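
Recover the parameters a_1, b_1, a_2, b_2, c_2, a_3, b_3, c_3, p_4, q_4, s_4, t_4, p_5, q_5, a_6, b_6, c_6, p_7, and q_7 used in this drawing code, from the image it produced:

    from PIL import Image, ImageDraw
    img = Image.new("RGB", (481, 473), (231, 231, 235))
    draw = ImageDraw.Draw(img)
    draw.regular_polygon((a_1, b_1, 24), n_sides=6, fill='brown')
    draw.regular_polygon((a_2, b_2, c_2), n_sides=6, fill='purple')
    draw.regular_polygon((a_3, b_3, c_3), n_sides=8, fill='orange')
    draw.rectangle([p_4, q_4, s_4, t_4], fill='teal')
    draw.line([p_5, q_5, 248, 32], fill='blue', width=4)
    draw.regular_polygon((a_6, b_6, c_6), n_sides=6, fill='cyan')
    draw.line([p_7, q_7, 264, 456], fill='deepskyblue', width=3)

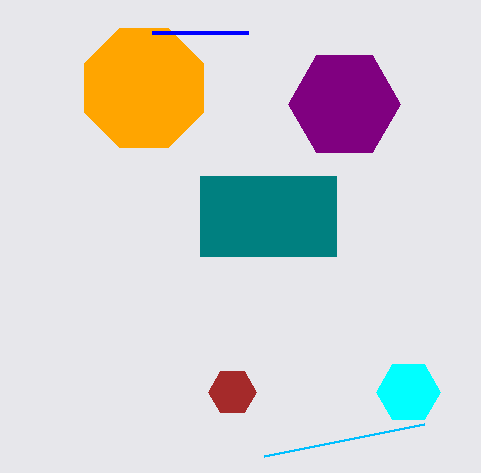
a_1 = 232; b_1 = 392; a_2 = 344; b_2 = 104; c_2 = 56; a_3 = 144; b_3 = 88; c_3 = 64; p_4 = 200; q_4 = 176; s_4 = 336; t_4 = 256; p_5 = 152; q_5 = 32; a_6 = 408; b_6 = 392; c_6 = 32; p_7 = 424; q_7 = 424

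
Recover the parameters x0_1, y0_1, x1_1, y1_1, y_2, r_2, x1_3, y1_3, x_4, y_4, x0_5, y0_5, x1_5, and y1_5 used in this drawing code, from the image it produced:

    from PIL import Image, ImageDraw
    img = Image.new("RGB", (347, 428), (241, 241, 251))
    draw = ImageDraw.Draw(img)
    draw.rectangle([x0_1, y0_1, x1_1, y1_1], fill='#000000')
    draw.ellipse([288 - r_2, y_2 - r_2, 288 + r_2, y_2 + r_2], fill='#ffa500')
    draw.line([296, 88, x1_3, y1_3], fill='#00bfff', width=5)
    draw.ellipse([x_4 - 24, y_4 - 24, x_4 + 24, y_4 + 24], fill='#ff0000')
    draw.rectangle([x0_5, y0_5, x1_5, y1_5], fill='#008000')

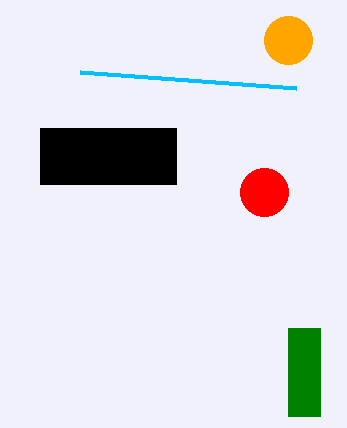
x0_1 = 40, y0_1 = 128, x1_1 = 176, y1_1 = 184, y_2 = 40, r_2 = 24, x1_3 = 80, y1_3 = 72, x_4 = 264, y_4 = 192, x0_5 = 288, y0_5 = 328, x1_5 = 320, y1_5 = 416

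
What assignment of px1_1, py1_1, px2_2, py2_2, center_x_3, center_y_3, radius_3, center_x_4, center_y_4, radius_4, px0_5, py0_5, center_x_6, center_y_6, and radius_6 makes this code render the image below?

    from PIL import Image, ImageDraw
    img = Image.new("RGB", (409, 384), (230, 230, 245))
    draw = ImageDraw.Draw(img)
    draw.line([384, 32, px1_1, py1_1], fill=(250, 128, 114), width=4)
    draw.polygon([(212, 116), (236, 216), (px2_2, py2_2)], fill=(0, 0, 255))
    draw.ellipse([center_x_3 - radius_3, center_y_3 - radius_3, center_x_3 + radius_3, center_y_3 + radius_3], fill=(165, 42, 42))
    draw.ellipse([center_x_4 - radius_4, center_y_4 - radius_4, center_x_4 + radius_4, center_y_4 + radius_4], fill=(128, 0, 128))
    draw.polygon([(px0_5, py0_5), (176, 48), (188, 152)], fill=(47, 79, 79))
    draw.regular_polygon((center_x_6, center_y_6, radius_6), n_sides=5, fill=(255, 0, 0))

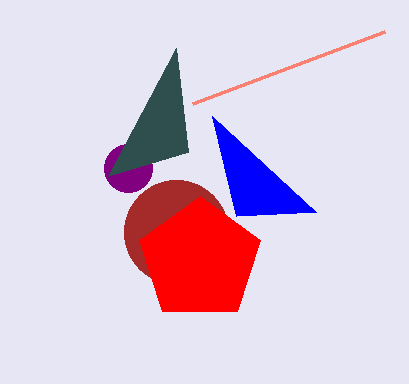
px1_1 = 192
py1_1 = 104
px2_2 = 316
py2_2 = 212
center_x_3 = 176
center_y_3 = 232
radius_3 = 52
center_x_4 = 128
center_y_4 = 168
radius_4 = 24
px0_5 = 108
py0_5 = 176
center_x_6 = 200
center_y_6 = 260
radius_6 = 64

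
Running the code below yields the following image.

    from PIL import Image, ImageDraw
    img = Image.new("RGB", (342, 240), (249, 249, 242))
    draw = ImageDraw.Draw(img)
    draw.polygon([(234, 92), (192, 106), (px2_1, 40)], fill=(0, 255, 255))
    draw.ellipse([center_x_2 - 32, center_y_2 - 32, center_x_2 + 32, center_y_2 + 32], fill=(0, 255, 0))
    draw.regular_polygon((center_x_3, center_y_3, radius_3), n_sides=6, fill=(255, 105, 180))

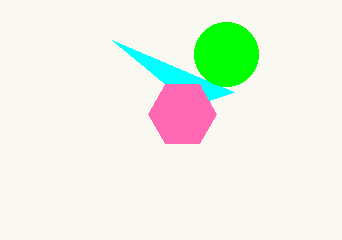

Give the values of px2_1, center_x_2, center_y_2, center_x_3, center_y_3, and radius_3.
px2_1 = 112; center_x_2 = 226; center_y_2 = 54; center_x_3 = 182; center_y_3 = 114; radius_3 = 34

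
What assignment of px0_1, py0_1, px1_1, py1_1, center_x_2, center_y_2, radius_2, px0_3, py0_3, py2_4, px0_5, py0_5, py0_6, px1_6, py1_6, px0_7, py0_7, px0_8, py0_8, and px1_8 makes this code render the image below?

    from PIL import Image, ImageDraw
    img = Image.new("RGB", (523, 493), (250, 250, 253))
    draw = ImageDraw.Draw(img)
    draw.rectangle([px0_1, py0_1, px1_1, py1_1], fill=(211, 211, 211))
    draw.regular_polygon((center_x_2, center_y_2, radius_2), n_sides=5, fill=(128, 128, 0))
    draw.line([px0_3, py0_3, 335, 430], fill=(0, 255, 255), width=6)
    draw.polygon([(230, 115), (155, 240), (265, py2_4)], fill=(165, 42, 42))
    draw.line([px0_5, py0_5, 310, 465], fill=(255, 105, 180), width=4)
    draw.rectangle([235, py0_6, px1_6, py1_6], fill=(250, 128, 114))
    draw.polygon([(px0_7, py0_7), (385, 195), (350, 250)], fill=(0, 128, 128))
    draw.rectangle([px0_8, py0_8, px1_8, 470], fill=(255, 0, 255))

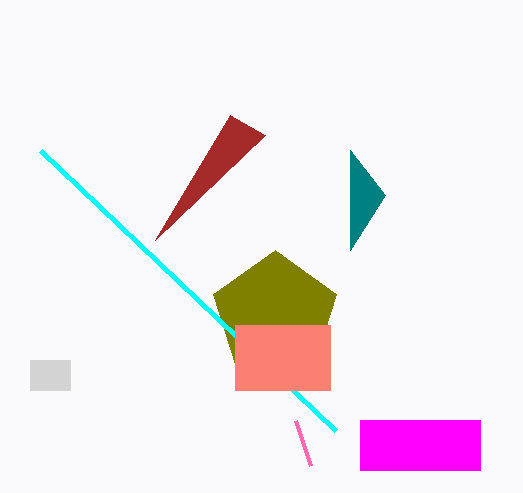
px0_1 = 30
py0_1 = 360
px1_1 = 70
py1_1 = 390
center_x_2 = 275
center_y_2 = 315
radius_2 = 65
px0_3 = 40
py0_3 = 150
py2_4 = 135
px0_5 = 295
py0_5 = 420
py0_6 = 325
px1_6 = 330
py1_6 = 390
px0_7 = 350
py0_7 = 150
px0_8 = 360
py0_8 = 420
px1_8 = 480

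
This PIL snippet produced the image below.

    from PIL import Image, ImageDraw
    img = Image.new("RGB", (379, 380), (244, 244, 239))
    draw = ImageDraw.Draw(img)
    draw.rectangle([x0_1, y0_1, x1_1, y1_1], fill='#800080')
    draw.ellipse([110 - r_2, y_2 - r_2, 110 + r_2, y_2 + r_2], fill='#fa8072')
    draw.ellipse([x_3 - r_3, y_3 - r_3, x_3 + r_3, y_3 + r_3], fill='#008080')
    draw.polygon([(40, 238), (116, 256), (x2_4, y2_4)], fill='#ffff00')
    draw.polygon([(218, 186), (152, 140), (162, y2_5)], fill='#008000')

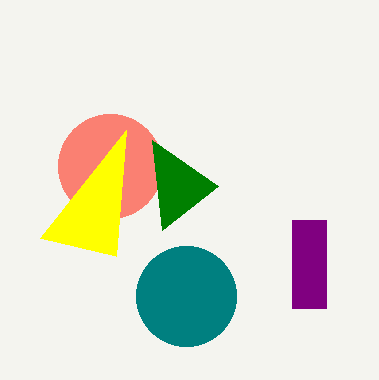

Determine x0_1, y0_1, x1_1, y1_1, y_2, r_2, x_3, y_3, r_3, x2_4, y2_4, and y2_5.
x0_1 = 292, y0_1 = 220, x1_1 = 326, y1_1 = 308, y_2 = 166, r_2 = 52, x_3 = 186, y_3 = 296, r_3 = 50, x2_4 = 126, y2_4 = 130, y2_5 = 230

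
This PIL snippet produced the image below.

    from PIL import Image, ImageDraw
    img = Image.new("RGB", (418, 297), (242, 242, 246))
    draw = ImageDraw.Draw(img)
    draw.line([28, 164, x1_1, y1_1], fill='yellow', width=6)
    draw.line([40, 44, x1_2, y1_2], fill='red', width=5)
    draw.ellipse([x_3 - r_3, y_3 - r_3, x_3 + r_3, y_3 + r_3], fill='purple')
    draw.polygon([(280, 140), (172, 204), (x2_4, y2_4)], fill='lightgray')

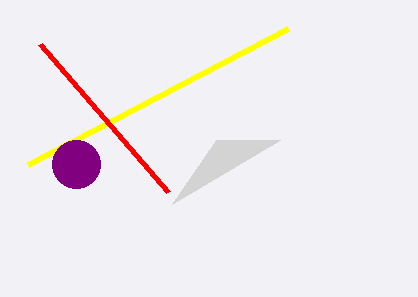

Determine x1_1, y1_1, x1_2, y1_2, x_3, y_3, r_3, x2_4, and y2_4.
x1_1 = 288
y1_1 = 28
x1_2 = 168
y1_2 = 192
x_3 = 76
y_3 = 164
r_3 = 24
x2_4 = 216
y2_4 = 140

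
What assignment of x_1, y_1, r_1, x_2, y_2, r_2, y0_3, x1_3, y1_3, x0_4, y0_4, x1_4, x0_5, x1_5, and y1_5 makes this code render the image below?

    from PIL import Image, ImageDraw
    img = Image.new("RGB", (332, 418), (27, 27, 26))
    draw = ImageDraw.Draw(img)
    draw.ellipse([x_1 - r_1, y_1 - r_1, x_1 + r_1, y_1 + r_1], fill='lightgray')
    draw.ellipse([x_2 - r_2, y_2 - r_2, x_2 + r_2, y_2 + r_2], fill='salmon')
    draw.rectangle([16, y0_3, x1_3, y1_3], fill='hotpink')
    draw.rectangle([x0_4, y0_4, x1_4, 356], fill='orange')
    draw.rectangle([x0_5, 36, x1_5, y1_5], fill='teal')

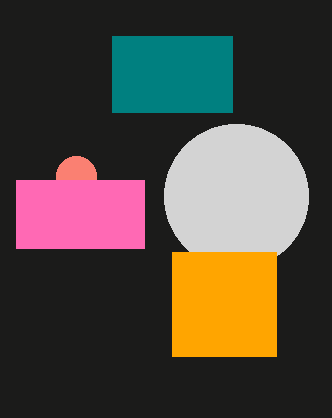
x_1 = 236; y_1 = 196; r_1 = 72; x_2 = 76; y_2 = 176; r_2 = 20; y0_3 = 180; x1_3 = 144; y1_3 = 248; x0_4 = 172; y0_4 = 252; x1_4 = 276; x0_5 = 112; x1_5 = 232; y1_5 = 112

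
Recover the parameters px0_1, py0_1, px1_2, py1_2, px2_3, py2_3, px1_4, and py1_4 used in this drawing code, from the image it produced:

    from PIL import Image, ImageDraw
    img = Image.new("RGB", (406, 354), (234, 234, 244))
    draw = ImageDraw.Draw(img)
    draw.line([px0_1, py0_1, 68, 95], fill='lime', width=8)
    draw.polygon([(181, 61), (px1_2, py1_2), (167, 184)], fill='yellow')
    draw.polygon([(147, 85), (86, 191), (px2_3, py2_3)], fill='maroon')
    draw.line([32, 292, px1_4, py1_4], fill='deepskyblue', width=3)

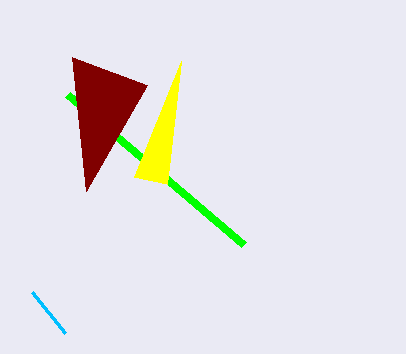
px0_1 = 244
py0_1 = 245
px1_2 = 134
py1_2 = 177
px2_3 = 72
py2_3 = 57
px1_4 = 65
py1_4 = 333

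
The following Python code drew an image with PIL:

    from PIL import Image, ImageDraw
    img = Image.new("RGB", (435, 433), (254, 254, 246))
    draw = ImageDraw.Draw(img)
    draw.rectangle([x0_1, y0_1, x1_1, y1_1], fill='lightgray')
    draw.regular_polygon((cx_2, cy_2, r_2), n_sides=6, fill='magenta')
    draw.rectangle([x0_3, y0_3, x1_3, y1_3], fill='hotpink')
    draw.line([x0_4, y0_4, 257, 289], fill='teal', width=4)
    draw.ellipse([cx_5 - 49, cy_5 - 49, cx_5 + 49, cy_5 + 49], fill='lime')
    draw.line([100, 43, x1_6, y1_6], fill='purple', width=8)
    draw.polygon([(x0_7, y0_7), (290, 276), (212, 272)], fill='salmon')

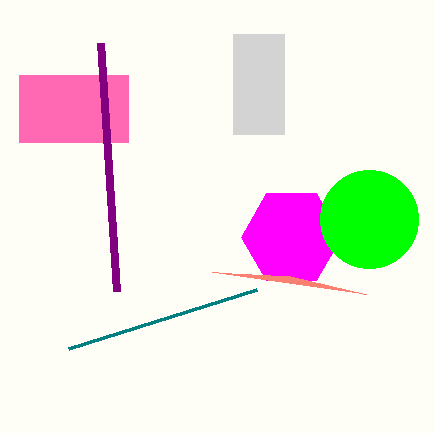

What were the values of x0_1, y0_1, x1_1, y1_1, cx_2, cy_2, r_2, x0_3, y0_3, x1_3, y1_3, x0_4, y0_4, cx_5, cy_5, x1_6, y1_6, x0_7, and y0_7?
x0_1 = 233
y0_1 = 34
x1_1 = 284
y1_1 = 134
cx_2 = 291
cy_2 = 237
r_2 = 50
x0_3 = 19
y0_3 = 75
x1_3 = 128
y1_3 = 142
x0_4 = 69
y0_4 = 348
cx_5 = 369
cy_5 = 219
x1_6 = 116
y1_6 = 291
x0_7 = 366
y0_7 = 294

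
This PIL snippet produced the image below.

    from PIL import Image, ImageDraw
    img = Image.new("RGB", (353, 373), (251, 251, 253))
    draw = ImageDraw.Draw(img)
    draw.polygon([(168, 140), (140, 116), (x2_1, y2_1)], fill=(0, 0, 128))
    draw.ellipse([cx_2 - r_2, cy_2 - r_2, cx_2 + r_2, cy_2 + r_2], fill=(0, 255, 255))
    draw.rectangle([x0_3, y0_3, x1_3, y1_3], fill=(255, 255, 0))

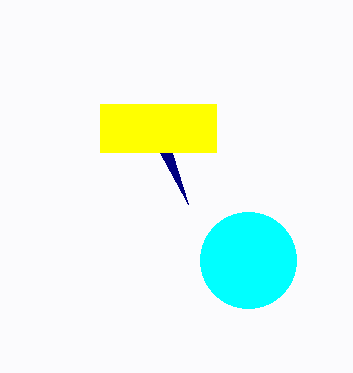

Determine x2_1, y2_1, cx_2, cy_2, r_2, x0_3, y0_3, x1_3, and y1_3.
x2_1 = 188, y2_1 = 204, cx_2 = 248, cy_2 = 260, r_2 = 48, x0_3 = 100, y0_3 = 104, x1_3 = 216, y1_3 = 152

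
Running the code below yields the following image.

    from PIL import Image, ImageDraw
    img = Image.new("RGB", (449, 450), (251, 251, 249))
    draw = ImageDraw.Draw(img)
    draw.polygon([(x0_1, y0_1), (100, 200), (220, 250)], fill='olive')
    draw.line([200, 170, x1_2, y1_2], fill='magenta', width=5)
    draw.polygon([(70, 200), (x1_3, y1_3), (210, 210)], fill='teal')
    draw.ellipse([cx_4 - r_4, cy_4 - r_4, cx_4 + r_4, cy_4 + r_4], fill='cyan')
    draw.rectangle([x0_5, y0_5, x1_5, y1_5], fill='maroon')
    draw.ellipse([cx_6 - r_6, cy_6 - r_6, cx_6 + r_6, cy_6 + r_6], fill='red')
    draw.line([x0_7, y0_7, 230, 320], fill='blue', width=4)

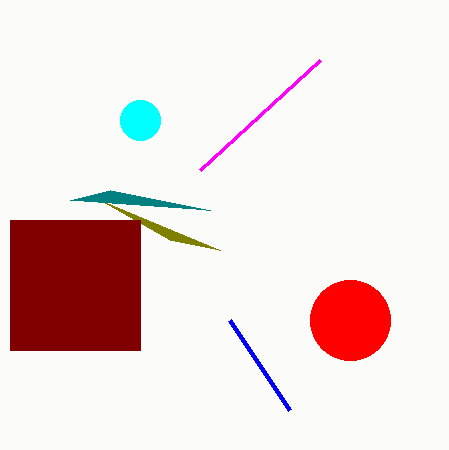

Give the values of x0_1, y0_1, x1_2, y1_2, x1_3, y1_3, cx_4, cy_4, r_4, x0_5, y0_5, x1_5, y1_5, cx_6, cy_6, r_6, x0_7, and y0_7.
x0_1 = 170
y0_1 = 240
x1_2 = 320
y1_2 = 60
x1_3 = 110
y1_3 = 190
cx_4 = 140
cy_4 = 120
r_4 = 20
x0_5 = 10
y0_5 = 220
x1_5 = 140
y1_5 = 350
cx_6 = 350
cy_6 = 320
r_6 = 40
x0_7 = 290
y0_7 = 410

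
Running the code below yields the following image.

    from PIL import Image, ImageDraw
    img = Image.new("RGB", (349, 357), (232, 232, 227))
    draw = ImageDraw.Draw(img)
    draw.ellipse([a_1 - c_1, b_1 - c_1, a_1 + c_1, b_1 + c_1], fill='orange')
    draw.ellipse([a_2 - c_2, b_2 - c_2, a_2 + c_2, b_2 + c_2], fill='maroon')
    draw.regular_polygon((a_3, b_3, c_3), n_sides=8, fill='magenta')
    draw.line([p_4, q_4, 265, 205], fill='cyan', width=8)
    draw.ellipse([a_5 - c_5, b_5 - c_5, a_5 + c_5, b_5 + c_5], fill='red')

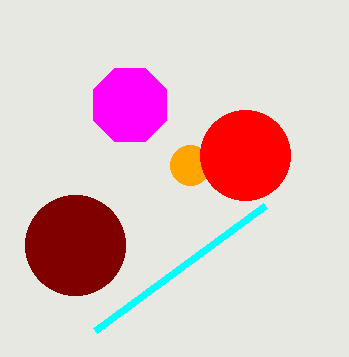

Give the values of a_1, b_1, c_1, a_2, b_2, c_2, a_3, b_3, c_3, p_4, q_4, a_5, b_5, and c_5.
a_1 = 190, b_1 = 165, c_1 = 20, a_2 = 75, b_2 = 245, c_2 = 50, a_3 = 130, b_3 = 105, c_3 = 40, p_4 = 95, q_4 = 330, a_5 = 245, b_5 = 155, c_5 = 45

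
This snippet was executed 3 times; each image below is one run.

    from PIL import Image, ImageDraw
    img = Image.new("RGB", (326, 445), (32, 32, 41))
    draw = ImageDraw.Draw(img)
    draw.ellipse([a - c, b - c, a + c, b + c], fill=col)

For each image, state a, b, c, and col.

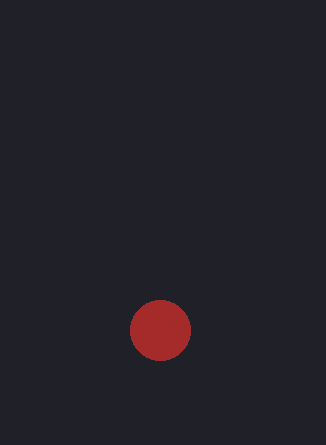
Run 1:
a = 160
b = 330
c = 30
col = 'brown'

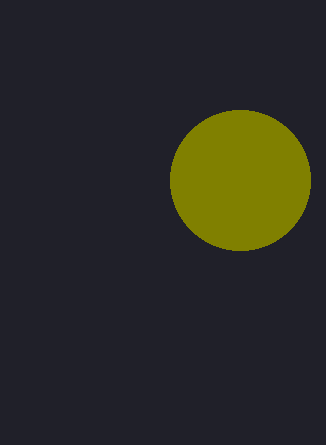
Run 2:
a = 240, b = 180, c = 70, col = 'olive'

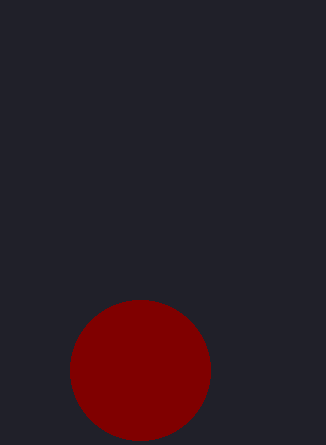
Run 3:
a = 140, b = 370, c = 70, col = 'maroon'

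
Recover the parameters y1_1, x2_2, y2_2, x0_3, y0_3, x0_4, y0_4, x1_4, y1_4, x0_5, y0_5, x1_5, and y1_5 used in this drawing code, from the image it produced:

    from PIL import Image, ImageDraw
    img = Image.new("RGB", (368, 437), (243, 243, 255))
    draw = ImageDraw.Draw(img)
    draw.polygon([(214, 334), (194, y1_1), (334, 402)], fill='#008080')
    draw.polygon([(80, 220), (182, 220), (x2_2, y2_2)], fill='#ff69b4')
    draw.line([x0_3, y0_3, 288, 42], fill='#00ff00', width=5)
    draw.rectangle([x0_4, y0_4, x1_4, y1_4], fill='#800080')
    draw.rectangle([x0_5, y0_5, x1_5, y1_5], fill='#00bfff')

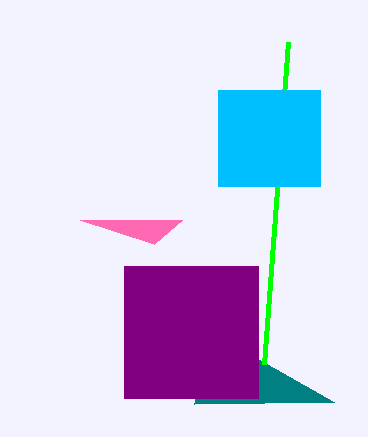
y1_1 = 404
x2_2 = 154
y2_2 = 244
x0_3 = 264
y0_3 = 364
x0_4 = 124
y0_4 = 266
x1_4 = 258
y1_4 = 398
x0_5 = 218
y0_5 = 90
x1_5 = 320
y1_5 = 186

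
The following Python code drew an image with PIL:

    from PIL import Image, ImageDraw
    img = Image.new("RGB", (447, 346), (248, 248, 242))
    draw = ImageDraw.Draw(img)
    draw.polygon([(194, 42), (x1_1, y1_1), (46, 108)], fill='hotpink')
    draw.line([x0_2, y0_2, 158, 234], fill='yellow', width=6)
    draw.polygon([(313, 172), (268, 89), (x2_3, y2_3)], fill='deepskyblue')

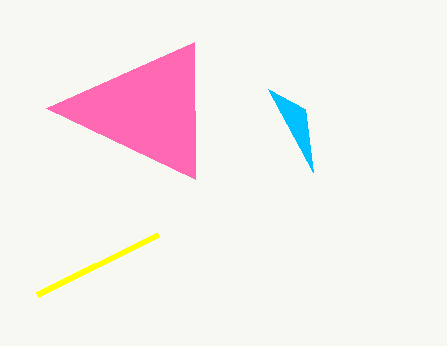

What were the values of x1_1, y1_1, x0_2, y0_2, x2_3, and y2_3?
x1_1 = 195; y1_1 = 179; x0_2 = 37; y0_2 = 294; x2_3 = 305; y2_3 = 109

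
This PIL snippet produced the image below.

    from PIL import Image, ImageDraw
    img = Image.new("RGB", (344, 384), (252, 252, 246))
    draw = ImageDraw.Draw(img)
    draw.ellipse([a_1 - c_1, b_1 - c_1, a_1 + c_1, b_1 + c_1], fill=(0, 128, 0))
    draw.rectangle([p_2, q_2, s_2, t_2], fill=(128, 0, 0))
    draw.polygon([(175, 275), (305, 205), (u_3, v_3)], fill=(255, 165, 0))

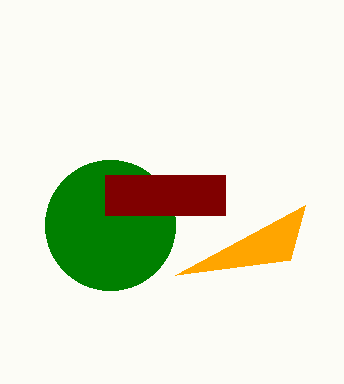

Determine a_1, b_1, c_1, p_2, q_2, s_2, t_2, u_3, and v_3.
a_1 = 110; b_1 = 225; c_1 = 65; p_2 = 105; q_2 = 175; s_2 = 225; t_2 = 215; u_3 = 290; v_3 = 260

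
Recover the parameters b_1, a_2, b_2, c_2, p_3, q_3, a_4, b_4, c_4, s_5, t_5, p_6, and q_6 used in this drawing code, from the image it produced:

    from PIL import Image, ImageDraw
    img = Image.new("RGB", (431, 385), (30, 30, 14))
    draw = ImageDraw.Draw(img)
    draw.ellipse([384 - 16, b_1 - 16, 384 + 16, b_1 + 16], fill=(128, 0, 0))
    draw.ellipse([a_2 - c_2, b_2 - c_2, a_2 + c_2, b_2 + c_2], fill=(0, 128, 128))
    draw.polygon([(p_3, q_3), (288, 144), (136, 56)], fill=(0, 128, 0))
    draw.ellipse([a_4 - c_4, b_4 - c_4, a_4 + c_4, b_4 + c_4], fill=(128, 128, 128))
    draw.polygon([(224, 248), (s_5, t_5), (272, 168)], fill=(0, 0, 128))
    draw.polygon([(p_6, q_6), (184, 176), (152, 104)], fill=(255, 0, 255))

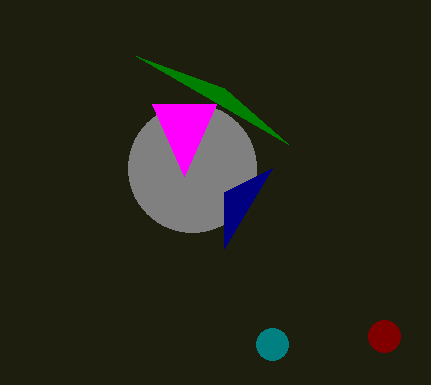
b_1 = 336; a_2 = 272; b_2 = 344; c_2 = 16; p_3 = 224; q_3 = 88; a_4 = 192; b_4 = 168; c_4 = 64; s_5 = 224; t_5 = 192; p_6 = 216; q_6 = 104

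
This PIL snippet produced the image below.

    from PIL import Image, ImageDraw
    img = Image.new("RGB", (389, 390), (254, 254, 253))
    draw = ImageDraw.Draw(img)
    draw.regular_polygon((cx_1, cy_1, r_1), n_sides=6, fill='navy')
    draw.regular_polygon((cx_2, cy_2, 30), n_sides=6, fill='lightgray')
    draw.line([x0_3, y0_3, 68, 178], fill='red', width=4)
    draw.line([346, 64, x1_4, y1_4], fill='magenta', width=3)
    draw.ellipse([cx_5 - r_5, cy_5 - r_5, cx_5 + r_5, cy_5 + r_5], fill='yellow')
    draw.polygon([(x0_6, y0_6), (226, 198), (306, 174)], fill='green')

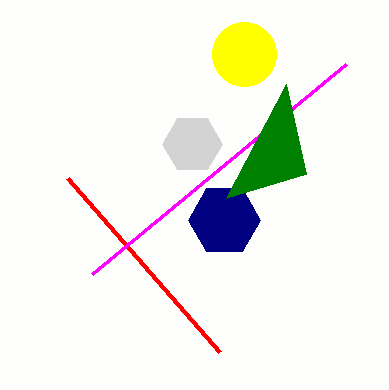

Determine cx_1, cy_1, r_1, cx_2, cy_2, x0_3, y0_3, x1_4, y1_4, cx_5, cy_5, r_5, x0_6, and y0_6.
cx_1 = 224
cy_1 = 220
r_1 = 36
cx_2 = 192
cy_2 = 144
x0_3 = 220
y0_3 = 352
x1_4 = 92
y1_4 = 274
cx_5 = 244
cy_5 = 54
r_5 = 32
x0_6 = 286
y0_6 = 84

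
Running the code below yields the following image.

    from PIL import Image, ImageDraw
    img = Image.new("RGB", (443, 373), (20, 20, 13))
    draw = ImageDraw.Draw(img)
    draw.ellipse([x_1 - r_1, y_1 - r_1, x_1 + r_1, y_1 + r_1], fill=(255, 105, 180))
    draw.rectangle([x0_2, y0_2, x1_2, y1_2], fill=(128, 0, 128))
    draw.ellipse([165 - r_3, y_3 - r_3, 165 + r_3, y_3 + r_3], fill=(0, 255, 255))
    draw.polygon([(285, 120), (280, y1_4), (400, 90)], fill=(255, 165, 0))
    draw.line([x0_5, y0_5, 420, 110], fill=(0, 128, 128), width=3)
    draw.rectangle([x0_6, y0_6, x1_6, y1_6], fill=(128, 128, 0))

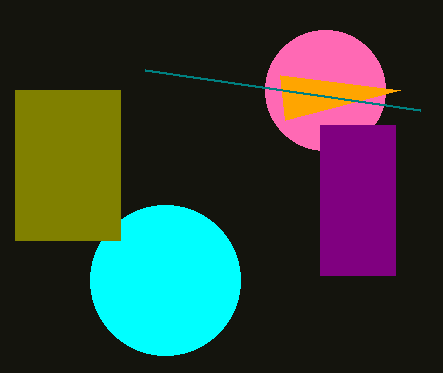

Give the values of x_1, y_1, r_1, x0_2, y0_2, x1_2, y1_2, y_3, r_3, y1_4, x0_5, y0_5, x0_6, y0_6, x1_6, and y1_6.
x_1 = 325, y_1 = 90, r_1 = 60, x0_2 = 320, y0_2 = 125, x1_2 = 395, y1_2 = 275, y_3 = 280, r_3 = 75, y1_4 = 75, x0_5 = 145, y0_5 = 70, x0_6 = 15, y0_6 = 90, x1_6 = 120, y1_6 = 240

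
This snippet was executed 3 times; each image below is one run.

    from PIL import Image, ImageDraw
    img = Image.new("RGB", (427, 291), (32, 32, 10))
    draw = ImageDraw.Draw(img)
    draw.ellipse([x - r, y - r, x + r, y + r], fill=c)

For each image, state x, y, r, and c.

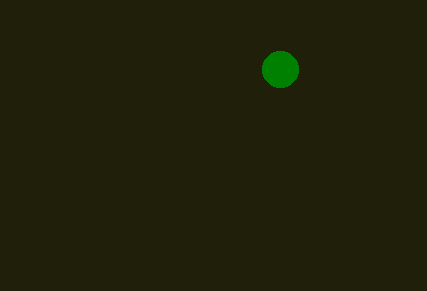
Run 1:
x = 280, y = 69, r = 18, c = 'green'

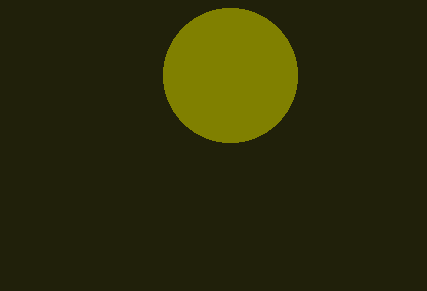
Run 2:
x = 230; y = 75; r = 67; c = 'olive'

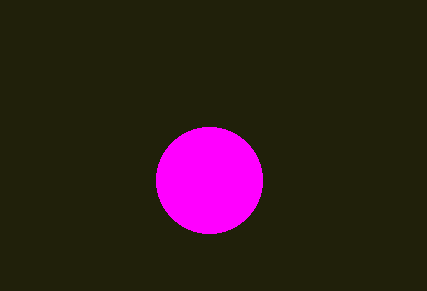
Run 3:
x = 209, y = 180, r = 53, c = 'magenta'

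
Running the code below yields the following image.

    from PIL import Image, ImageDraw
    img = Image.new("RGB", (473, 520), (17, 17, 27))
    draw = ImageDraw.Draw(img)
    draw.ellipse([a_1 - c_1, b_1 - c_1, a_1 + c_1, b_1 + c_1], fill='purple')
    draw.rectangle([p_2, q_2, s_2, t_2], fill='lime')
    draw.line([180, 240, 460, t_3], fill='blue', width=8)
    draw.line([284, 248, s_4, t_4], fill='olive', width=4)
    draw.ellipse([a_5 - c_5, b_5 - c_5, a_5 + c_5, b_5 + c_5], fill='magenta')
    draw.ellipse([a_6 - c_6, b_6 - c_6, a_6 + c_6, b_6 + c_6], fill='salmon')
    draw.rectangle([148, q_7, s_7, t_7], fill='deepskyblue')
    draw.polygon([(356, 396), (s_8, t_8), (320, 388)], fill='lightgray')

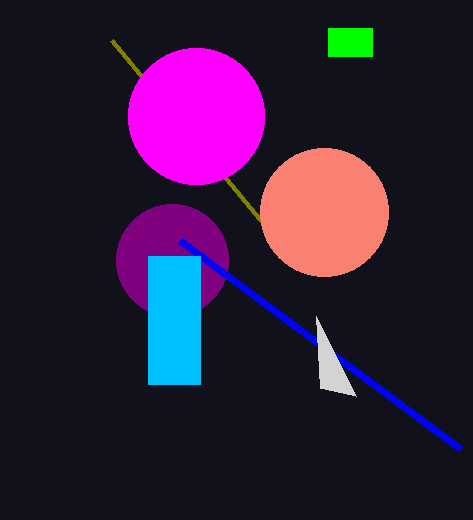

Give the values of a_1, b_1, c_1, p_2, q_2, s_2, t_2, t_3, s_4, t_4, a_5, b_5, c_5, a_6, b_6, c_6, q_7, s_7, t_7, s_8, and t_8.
a_1 = 172; b_1 = 260; c_1 = 56; p_2 = 328; q_2 = 28; s_2 = 372; t_2 = 56; t_3 = 448; s_4 = 112; t_4 = 40; a_5 = 196; b_5 = 116; c_5 = 68; a_6 = 324; b_6 = 212; c_6 = 64; q_7 = 256; s_7 = 200; t_7 = 384; s_8 = 316; t_8 = 316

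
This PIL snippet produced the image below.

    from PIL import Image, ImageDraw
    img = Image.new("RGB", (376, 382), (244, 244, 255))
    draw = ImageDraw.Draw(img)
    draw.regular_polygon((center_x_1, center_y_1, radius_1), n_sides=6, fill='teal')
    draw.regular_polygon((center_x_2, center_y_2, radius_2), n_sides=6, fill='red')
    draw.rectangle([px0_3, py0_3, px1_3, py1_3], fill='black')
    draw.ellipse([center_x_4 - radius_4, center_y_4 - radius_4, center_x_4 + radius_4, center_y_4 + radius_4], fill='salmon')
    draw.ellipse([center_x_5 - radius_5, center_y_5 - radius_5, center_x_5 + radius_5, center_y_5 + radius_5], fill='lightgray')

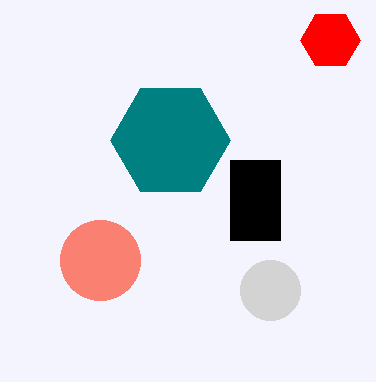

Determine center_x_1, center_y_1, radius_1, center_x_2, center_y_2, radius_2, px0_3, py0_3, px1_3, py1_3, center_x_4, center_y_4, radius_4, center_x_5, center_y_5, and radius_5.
center_x_1 = 170, center_y_1 = 140, radius_1 = 60, center_x_2 = 330, center_y_2 = 40, radius_2 = 30, px0_3 = 230, py0_3 = 160, px1_3 = 280, py1_3 = 240, center_x_4 = 100, center_y_4 = 260, radius_4 = 40, center_x_5 = 270, center_y_5 = 290, radius_5 = 30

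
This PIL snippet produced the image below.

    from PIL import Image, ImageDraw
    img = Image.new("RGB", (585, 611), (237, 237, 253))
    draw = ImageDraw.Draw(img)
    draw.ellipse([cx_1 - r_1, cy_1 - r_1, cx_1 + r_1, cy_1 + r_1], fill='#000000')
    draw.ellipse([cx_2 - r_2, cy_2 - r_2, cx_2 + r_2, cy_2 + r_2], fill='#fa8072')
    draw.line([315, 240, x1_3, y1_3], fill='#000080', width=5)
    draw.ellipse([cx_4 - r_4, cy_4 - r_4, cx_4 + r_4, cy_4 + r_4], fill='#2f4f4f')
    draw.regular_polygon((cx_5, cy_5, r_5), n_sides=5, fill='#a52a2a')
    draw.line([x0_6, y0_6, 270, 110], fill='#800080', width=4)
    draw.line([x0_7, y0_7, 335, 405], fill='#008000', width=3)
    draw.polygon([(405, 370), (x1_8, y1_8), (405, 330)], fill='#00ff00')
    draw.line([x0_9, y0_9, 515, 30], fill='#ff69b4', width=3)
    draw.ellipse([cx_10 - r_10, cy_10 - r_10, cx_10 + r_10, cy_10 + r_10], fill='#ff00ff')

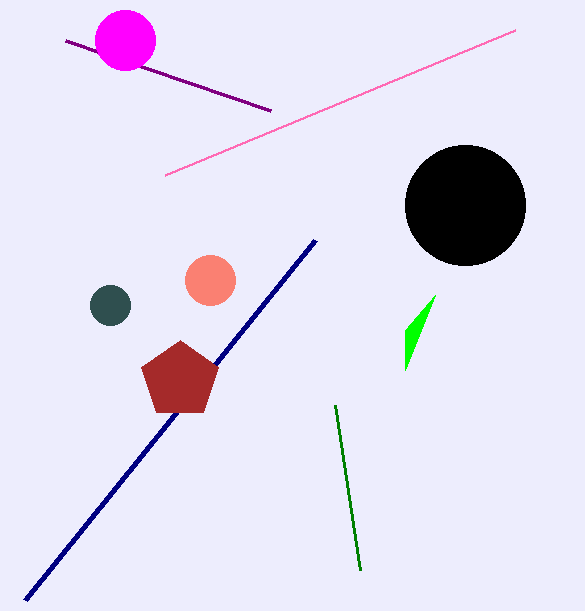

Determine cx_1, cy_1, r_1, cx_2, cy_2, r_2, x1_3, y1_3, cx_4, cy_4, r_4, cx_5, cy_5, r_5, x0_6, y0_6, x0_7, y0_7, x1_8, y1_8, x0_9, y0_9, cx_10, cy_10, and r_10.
cx_1 = 465, cy_1 = 205, r_1 = 60, cx_2 = 210, cy_2 = 280, r_2 = 25, x1_3 = 25, y1_3 = 600, cx_4 = 110, cy_4 = 305, r_4 = 20, cx_5 = 180, cy_5 = 380, r_5 = 40, x0_6 = 65, y0_6 = 40, x0_7 = 360, y0_7 = 570, x1_8 = 435, y1_8 = 295, x0_9 = 165, y0_9 = 175, cx_10 = 125, cy_10 = 40, r_10 = 30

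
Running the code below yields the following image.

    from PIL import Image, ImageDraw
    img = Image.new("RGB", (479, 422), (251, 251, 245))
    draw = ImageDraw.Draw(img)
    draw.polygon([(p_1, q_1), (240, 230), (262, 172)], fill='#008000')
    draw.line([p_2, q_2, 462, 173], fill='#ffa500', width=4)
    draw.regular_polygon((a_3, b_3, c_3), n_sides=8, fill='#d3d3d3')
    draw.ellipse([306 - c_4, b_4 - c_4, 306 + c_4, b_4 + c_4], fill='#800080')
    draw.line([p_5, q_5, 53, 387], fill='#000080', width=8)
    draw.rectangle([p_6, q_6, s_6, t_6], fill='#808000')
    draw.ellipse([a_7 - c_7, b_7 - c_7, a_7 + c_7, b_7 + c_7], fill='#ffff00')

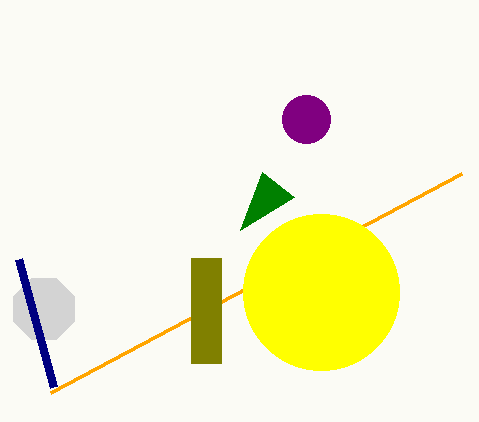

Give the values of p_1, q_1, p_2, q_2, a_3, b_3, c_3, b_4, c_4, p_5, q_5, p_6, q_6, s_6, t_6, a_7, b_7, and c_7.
p_1 = 294, q_1 = 197, p_2 = 51, q_2 = 392, a_3 = 44, b_3 = 309, c_3 = 33, b_4 = 119, c_4 = 24, p_5 = 18, q_5 = 259, p_6 = 191, q_6 = 258, s_6 = 221, t_6 = 363, a_7 = 321, b_7 = 292, c_7 = 78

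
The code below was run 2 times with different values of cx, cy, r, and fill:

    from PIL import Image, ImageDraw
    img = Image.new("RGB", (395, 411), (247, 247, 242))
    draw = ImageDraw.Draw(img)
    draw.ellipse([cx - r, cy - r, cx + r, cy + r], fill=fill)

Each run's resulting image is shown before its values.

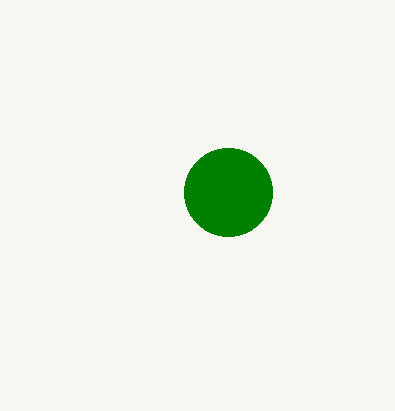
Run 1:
cx = 228, cy = 192, r = 44, fill = 'green'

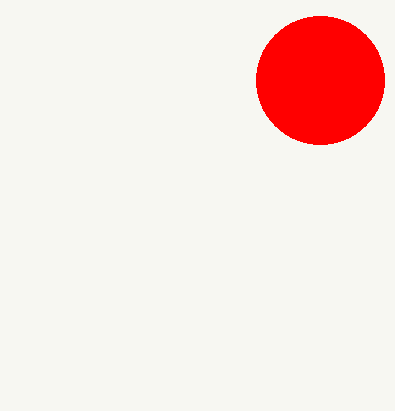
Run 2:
cx = 320; cy = 80; r = 64; fill = 'red'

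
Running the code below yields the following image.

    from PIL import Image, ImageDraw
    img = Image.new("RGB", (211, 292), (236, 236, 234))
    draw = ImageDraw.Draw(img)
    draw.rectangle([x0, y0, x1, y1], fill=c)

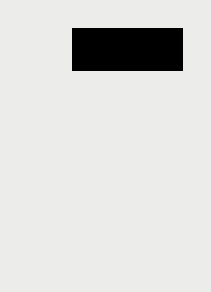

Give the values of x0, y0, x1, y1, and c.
x0 = 72
y0 = 28
x1 = 182
y1 = 70
c = 'black'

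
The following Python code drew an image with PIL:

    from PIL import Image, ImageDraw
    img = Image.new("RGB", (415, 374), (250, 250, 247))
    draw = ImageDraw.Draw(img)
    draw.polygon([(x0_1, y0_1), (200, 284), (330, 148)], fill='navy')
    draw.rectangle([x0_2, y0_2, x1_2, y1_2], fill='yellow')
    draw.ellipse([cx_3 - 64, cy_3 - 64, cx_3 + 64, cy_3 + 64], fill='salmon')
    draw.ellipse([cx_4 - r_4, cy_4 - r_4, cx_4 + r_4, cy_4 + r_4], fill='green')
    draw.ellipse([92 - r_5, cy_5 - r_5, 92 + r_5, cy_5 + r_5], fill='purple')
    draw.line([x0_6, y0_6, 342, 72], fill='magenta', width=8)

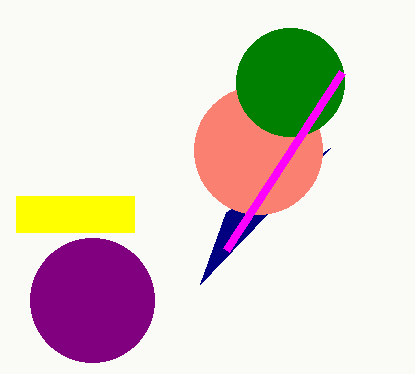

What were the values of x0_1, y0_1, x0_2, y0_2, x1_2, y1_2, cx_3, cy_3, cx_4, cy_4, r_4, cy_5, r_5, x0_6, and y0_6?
x0_1 = 226, y0_1 = 212, x0_2 = 16, y0_2 = 196, x1_2 = 134, y1_2 = 232, cx_3 = 258, cy_3 = 150, cx_4 = 290, cy_4 = 82, r_4 = 54, cy_5 = 300, r_5 = 62, x0_6 = 226, y0_6 = 250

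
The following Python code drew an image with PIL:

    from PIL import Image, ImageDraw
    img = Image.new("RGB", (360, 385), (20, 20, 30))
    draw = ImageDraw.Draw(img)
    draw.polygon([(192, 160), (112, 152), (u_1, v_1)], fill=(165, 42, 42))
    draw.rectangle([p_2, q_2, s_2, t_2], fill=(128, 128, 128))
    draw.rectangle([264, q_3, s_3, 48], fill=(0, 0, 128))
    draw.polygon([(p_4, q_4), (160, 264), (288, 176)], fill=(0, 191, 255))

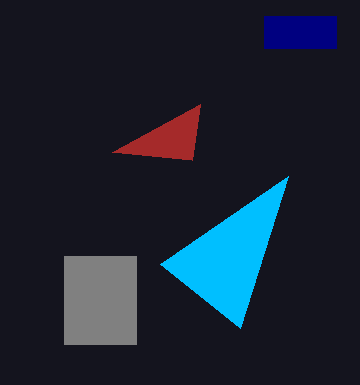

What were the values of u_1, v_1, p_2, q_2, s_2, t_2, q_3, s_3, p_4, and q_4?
u_1 = 200
v_1 = 104
p_2 = 64
q_2 = 256
s_2 = 136
t_2 = 344
q_3 = 16
s_3 = 336
p_4 = 240
q_4 = 328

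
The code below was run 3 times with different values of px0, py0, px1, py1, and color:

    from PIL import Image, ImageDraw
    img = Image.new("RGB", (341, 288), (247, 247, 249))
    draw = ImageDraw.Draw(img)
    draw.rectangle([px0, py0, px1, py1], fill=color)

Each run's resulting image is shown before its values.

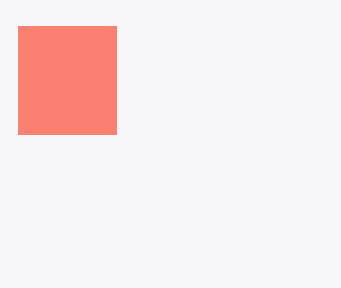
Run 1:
px0 = 18; py0 = 26; px1 = 116; py1 = 134; color = 'salmon'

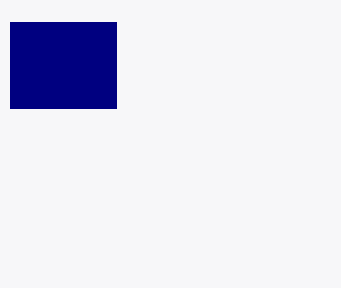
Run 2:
px0 = 10
py0 = 22
px1 = 116
py1 = 108
color = 'navy'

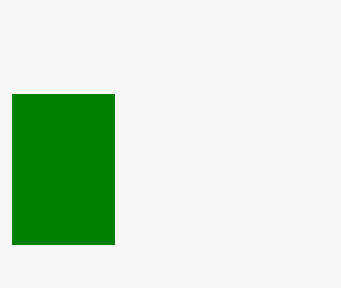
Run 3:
px0 = 12; py0 = 94; px1 = 114; py1 = 244; color = 'green'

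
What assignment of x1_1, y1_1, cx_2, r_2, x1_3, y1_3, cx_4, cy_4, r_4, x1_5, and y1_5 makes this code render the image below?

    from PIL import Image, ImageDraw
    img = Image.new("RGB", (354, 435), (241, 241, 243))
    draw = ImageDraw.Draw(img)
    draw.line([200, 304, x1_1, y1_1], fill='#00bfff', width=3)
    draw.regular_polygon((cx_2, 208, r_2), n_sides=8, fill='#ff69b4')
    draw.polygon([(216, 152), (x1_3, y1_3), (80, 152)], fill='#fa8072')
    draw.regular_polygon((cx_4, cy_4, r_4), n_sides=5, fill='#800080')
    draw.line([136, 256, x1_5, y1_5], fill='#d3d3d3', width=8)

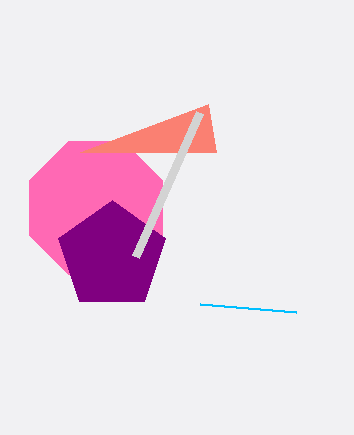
x1_1 = 296
y1_1 = 312
cx_2 = 96
r_2 = 72
x1_3 = 208
y1_3 = 104
cx_4 = 112
cy_4 = 256
r_4 = 56
x1_5 = 200
y1_5 = 112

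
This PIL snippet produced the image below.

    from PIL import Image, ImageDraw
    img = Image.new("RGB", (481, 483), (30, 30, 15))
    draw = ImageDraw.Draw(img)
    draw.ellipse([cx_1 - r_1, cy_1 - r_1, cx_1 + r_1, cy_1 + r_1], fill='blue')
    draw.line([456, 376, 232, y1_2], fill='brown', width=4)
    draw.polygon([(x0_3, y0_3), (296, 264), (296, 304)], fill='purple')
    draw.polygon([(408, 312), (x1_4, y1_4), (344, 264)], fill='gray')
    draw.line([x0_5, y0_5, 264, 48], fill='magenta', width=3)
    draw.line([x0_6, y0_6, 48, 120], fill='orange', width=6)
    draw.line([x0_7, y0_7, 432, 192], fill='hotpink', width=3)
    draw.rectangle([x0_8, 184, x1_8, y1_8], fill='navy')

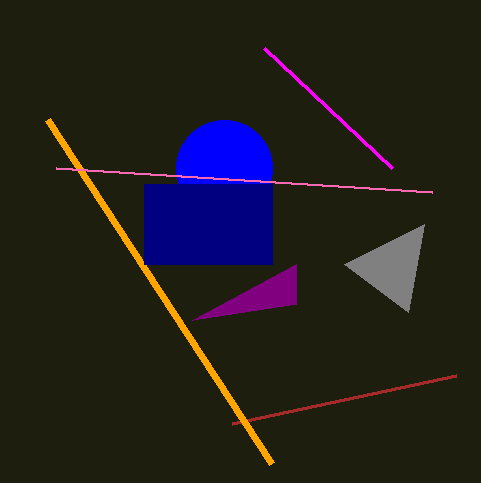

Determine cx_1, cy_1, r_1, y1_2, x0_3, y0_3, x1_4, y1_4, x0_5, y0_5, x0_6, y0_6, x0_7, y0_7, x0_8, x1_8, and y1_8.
cx_1 = 224; cy_1 = 168; r_1 = 48; y1_2 = 424; x0_3 = 192; y0_3 = 320; x1_4 = 424; y1_4 = 224; x0_5 = 392; y0_5 = 168; x0_6 = 272; y0_6 = 464; x0_7 = 56; y0_7 = 168; x0_8 = 144; x1_8 = 272; y1_8 = 264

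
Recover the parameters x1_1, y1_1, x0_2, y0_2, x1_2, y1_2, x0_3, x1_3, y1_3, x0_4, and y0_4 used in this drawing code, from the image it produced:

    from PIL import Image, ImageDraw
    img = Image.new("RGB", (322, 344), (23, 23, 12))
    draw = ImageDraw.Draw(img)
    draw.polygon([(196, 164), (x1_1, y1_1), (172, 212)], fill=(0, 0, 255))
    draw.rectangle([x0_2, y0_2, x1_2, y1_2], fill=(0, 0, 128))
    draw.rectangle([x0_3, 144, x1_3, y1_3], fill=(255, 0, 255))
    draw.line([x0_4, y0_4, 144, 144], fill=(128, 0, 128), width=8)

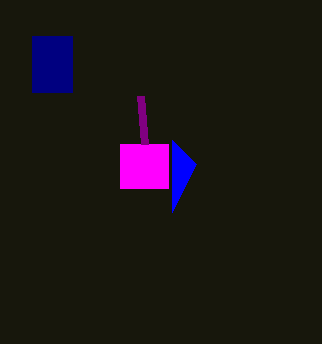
x1_1 = 172; y1_1 = 140; x0_2 = 32; y0_2 = 36; x1_2 = 72; y1_2 = 92; x0_3 = 120; x1_3 = 168; y1_3 = 188; x0_4 = 140; y0_4 = 96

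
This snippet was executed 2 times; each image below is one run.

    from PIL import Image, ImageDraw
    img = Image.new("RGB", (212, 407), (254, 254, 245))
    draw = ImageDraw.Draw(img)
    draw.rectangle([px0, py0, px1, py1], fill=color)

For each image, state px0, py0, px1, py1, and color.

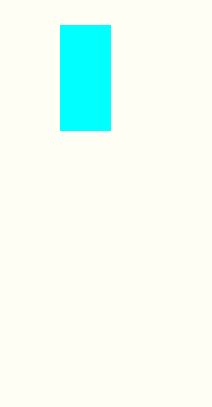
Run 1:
px0 = 60
py0 = 25
px1 = 110
py1 = 130
color = 'cyan'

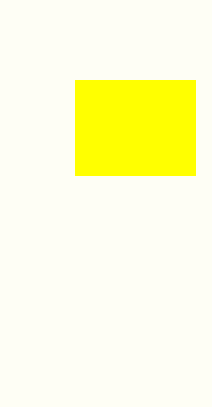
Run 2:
px0 = 75, py0 = 80, px1 = 195, py1 = 175, color = 'yellow'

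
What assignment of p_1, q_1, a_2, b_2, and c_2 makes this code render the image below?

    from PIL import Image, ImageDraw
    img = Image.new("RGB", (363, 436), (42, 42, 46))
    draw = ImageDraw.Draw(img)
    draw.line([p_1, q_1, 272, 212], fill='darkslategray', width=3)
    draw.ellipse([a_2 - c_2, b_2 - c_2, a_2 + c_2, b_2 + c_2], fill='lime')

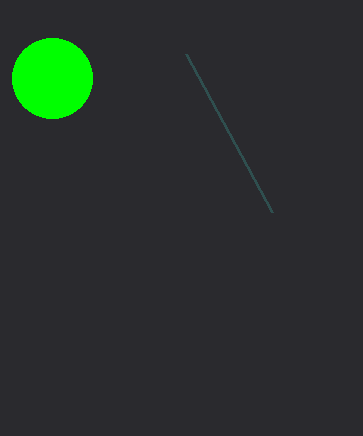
p_1 = 186; q_1 = 54; a_2 = 52; b_2 = 78; c_2 = 40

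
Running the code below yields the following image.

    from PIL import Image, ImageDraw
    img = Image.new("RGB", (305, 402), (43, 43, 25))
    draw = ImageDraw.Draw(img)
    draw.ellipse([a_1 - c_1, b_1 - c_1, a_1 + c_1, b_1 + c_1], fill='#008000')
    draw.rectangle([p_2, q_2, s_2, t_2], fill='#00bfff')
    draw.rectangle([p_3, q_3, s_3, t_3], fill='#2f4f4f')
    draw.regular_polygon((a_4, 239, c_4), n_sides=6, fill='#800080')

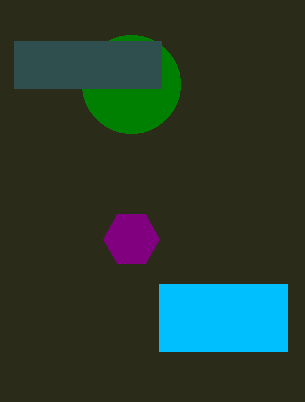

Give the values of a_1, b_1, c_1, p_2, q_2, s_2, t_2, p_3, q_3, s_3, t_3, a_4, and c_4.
a_1 = 131
b_1 = 84
c_1 = 49
p_2 = 159
q_2 = 284
s_2 = 287
t_2 = 351
p_3 = 14
q_3 = 41
s_3 = 161
t_3 = 88
a_4 = 131
c_4 = 28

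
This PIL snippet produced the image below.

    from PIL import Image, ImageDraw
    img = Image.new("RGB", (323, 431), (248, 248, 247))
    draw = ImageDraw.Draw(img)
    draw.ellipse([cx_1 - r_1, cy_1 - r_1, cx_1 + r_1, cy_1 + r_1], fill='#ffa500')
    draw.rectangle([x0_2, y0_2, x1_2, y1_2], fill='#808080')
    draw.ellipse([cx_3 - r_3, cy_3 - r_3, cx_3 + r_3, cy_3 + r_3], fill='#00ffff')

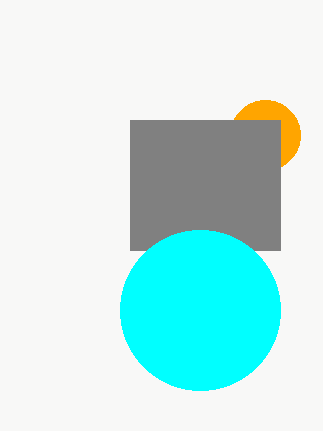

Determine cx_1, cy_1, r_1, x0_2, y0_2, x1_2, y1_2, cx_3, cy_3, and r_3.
cx_1 = 265
cy_1 = 135
r_1 = 35
x0_2 = 130
y0_2 = 120
x1_2 = 280
y1_2 = 250
cx_3 = 200
cy_3 = 310
r_3 = 80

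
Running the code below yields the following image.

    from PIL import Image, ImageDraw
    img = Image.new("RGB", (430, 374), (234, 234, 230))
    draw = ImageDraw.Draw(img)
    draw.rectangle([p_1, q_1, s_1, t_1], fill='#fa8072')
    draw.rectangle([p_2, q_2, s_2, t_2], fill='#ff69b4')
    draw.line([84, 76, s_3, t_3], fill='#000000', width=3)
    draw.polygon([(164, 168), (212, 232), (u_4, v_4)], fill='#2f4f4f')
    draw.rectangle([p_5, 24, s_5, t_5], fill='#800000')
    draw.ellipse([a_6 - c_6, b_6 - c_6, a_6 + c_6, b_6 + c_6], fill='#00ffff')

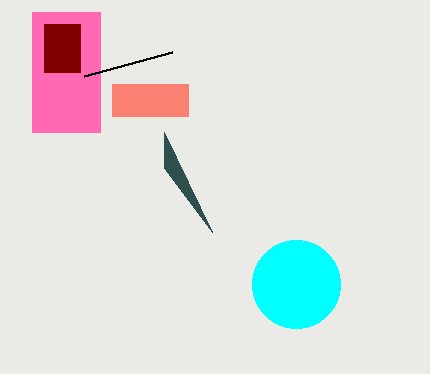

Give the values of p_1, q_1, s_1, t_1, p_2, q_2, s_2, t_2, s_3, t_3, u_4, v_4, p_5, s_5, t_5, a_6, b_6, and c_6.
p_1 = 112
q_1 = 84
s_1 = 188
t_1 = 116
p_2 = 32
q_2 = 12
s_2 = 100
t_2 = 132
s_3 = 172
t_3 = 52
u_4 = 164
v_4 = 132
p_5 = 44
s_5 = 80
t_5 = 72
a_6 = 296
b_6 = 284
c_6 = 44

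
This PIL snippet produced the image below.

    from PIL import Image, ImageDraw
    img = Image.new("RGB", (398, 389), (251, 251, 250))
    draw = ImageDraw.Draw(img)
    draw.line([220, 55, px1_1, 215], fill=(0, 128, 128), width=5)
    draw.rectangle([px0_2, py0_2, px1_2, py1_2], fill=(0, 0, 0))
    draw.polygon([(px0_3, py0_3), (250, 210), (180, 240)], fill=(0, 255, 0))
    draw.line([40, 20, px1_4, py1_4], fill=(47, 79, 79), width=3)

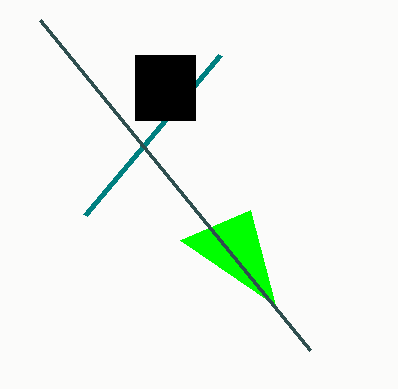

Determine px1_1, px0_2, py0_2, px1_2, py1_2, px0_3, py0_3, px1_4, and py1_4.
px1_1 = 85, px0_2 = 135, py0_2 = 55, px1_2 = 195, py1_2 = 120, px0_3 = 275, py0_3 = 305, px1_4 = 310, py1_4 = 350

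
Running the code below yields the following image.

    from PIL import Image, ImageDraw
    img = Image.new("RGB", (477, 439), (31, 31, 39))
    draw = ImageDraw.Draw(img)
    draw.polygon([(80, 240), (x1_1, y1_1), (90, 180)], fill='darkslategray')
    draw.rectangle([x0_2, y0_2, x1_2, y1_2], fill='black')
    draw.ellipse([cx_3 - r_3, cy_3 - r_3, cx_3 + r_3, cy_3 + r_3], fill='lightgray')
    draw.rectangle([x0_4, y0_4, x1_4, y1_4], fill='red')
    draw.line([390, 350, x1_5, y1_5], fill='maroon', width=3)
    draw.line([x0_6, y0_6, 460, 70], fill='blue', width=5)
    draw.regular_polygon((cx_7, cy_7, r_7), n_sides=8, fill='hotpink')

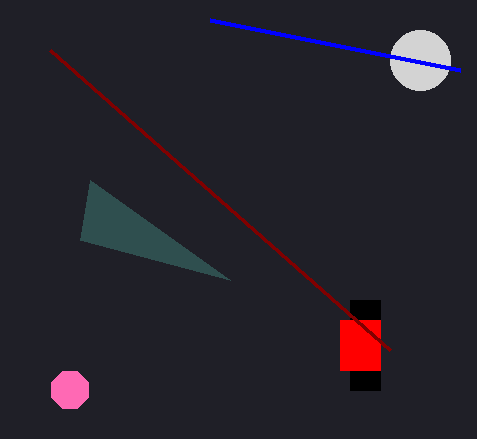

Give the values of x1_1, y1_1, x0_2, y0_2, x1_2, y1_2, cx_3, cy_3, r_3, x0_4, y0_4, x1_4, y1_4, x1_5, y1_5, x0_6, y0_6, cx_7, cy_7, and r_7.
x1_1 = 230, y1_1 = 280, x0_2 = 350, y0_2 = 300, x1_2 = 380, y1_2 = 390, cx_3 = 420, cy_3 = 60, r_3 = 30, x0_4 = 340, y0_4 = 320, x1_4 = 380, y1_4 = 370, x1_5 = 50, y1_5 = 50, x0_6 = 210, y0_6 = 20, cx_7 = 70, cy_7 = 390, r_7 = 20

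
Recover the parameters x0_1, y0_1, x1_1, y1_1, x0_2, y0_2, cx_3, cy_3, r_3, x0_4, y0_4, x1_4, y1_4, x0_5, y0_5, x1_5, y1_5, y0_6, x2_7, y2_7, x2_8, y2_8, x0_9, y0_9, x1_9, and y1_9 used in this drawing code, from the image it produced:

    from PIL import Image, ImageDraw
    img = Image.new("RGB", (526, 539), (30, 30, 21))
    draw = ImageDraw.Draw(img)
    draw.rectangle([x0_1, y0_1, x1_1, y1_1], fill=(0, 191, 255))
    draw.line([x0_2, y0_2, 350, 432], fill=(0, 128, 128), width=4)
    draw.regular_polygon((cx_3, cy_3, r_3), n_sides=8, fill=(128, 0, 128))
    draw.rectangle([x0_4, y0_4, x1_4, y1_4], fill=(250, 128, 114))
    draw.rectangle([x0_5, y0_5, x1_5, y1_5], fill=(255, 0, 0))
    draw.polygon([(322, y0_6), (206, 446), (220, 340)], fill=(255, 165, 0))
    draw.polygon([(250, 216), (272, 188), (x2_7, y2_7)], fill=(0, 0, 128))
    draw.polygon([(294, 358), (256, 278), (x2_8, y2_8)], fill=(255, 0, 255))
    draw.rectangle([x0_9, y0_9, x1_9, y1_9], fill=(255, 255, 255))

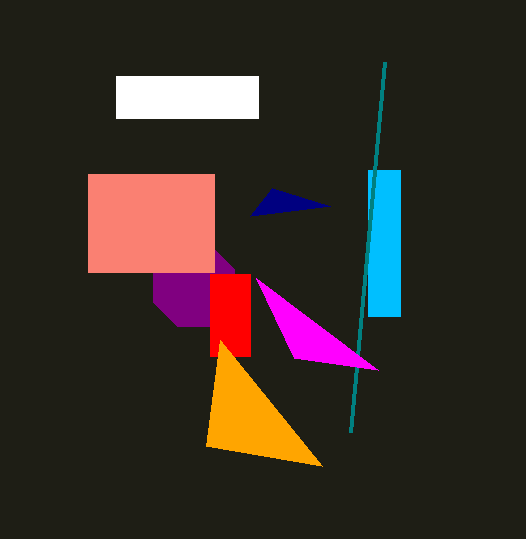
x0_1 = 368, y0_1 = 170, x1_1 = 400, y1_1 = 316, x0_2 = 384, y0_2 = 62, cx_3 = 194, cy_3 = 286, r_3 = 44, x0_4 = 88, y0_4 = 174, x1_4 = 214, y1_4 = 272, x0_5 = 210, y0_5 = 274, x1_5 = 250, y1_5 = 356, y0_6 = 466, x2_7 = 330, y2_7 = 206, x2_8 = 378, y2_8 = 370, x0_9 = 116, y0_9 = 76, x1_9 = 258, y1_9 = 118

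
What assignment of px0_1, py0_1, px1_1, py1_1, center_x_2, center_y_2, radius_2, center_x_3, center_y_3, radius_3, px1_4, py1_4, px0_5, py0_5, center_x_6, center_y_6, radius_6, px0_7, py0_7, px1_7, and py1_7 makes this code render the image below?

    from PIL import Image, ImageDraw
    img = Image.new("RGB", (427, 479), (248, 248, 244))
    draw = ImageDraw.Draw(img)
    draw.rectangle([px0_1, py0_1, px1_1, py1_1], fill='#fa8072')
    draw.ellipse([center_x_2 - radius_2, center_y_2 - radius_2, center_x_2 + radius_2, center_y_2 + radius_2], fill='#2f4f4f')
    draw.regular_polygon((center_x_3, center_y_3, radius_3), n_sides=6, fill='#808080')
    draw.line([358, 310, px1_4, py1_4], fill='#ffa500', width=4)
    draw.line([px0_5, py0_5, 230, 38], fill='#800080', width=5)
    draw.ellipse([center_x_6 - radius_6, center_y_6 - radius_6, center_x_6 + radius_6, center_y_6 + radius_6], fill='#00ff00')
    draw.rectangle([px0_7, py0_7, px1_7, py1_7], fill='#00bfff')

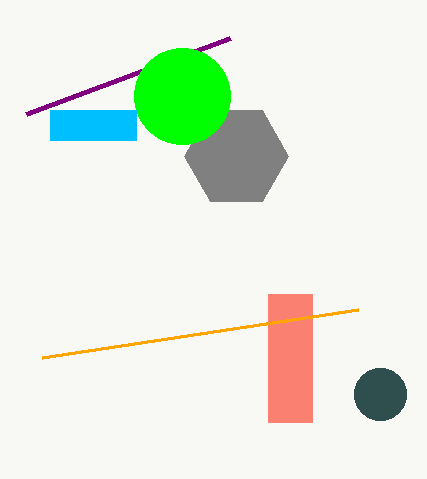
px0_1 = 268
py0_1 = 294
px1_1 = 312
py1_1 = 422
center_x_2 = 380
center_y_2 = 394
radius_2 = 26
center_x_3 = 236
center_y_3 = 156
radius_3 = 52
px1_4 = 42
py1_4 = 358
px0_5 = 26
py0_5 = 114
center_x_6 = 182
center_y_6 = 96
radius_6 = 48
px0_7 = 50
py0_7 = 110
px1_7 = 136
py1_7 = 140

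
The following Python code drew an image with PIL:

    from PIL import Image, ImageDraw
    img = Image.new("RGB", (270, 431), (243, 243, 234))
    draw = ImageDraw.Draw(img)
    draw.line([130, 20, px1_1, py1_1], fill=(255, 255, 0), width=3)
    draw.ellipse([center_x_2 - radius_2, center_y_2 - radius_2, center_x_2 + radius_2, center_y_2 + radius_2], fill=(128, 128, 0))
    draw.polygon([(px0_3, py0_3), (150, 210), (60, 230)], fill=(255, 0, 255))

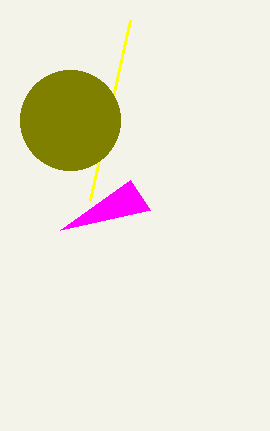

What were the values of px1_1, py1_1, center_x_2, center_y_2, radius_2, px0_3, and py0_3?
px1_1 = 90
py1_1 = 200
center_x_2 = 70
center_y_2 = 120
radius_2 = 50
px0_3 = 130
py0_3 = 180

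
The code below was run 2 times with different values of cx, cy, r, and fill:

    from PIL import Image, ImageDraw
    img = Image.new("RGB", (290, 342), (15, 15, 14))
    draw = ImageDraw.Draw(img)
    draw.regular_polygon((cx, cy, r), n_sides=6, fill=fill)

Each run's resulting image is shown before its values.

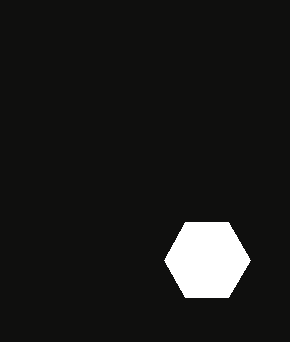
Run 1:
cx = 207, cy = 260, r = 43, fill = 'white'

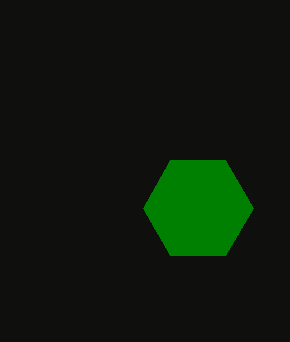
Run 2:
cx = 198, cy = 208, r = 55, fill = 'green'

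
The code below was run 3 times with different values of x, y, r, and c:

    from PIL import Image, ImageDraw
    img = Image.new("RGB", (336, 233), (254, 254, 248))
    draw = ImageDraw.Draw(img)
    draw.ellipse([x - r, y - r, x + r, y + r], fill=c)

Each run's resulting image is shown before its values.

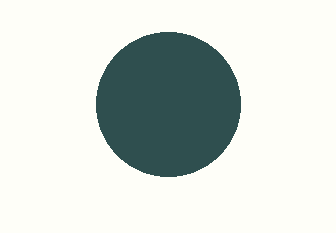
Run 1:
x = 168; y = 104; r = 72; c = 'darkslategray'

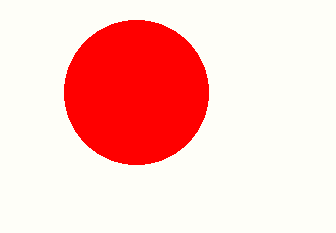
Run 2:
x = 136, y = 92, r = 72, c = 'red'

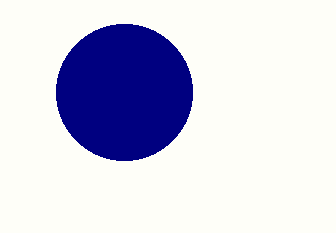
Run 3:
x = 124, y = 92, r = 68, c = 'navy'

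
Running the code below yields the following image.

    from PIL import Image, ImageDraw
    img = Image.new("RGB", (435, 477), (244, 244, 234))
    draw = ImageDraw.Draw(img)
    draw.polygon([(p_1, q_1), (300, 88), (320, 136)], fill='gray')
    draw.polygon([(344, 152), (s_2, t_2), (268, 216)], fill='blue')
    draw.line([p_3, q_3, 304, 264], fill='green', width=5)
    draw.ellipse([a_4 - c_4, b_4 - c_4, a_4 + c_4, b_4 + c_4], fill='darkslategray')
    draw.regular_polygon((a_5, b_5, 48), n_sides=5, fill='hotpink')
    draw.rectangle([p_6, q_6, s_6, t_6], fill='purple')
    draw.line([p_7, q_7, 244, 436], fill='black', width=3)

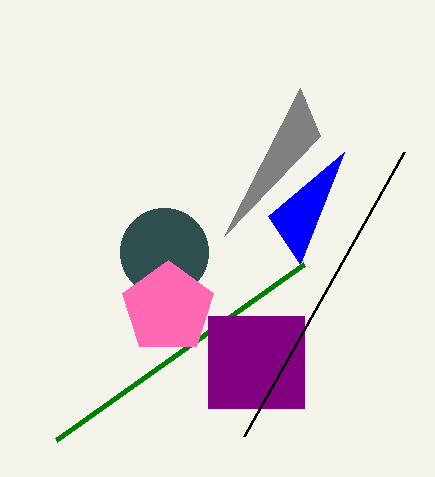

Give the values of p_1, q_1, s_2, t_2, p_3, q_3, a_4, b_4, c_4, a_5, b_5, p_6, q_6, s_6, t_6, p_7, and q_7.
p_1 = 224
q_1 = 236
s_2 = 300
t_2 = 264
p_3 = 56
q_3 = 440
a_4 = 164
b_4 = 252
c_4 = 44
a_5 = 168
b_5 = 308
p_6 = 208
q_6 = 316
s_6 = 304
t_6 = 408
p_7 = 404
q_7 = 152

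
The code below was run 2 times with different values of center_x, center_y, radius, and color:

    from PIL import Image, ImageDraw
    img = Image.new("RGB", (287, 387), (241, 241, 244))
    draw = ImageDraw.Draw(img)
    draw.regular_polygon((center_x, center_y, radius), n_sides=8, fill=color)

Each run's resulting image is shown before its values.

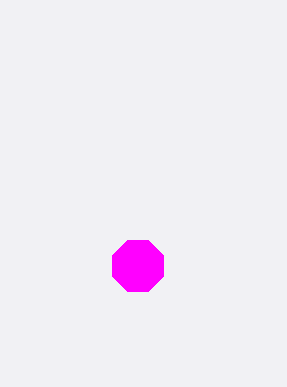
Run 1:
center_x = 138, center_y = 266, radius = 28, color = 'magenta'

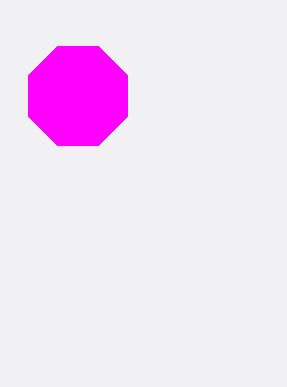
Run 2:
center_x = 78
center_y = 96
radius = 54
color = 'magenta'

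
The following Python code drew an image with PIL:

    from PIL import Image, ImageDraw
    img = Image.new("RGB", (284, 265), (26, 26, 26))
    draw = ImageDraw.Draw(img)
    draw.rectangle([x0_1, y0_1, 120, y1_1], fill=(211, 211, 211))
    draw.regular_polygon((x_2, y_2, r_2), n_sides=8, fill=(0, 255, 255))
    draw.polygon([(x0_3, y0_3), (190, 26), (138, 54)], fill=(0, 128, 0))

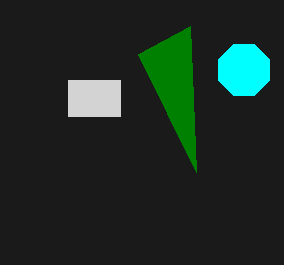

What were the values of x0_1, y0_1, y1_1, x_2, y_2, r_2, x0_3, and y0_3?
x0_1 = 68, y0_1 = 80, y1_1 = 116, x_2 = 244, y_2 = 70, r_2 = 28, x0_3 = 196, y0_3 = 172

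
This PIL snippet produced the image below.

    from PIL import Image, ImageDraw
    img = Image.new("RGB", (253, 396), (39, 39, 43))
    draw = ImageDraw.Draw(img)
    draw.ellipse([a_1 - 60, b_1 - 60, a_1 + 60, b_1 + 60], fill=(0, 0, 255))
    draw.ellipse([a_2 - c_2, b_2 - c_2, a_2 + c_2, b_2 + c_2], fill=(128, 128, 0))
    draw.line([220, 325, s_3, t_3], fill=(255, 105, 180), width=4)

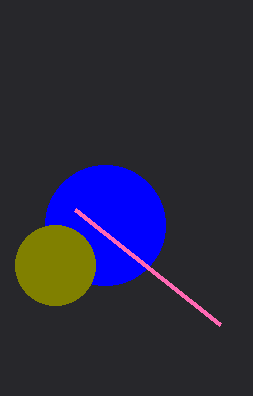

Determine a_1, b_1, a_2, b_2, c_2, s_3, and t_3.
a_1 = 105
b_1 = 225
a_2 = 55
b_2 = 265
c_2 = 40
s_3 = 75
t_3 = 210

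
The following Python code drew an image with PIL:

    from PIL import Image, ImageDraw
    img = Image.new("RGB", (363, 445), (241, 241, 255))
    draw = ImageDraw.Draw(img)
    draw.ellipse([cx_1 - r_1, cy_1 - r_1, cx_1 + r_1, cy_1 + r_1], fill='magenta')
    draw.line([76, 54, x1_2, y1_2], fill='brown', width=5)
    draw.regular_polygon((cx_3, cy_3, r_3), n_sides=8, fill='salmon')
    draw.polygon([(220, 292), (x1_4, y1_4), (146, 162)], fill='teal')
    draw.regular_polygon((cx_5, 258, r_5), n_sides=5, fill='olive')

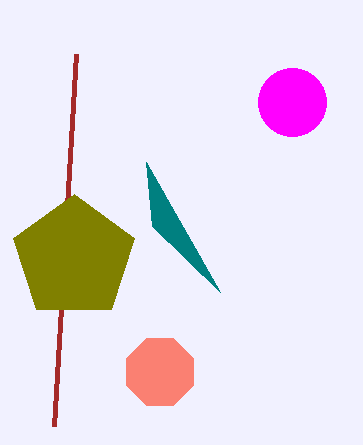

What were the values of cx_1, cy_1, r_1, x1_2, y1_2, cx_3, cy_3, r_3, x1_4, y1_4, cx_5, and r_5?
cx_1 = 292
cy_1 = 102
r_1 = 34
x1_2 = 54
y1_2 = 426
cx_3 = 160
cy_3 = 372
r_3 = 36
x1_4 = 152
y1_4 = 226
cx_5 = 74
r_5 = 64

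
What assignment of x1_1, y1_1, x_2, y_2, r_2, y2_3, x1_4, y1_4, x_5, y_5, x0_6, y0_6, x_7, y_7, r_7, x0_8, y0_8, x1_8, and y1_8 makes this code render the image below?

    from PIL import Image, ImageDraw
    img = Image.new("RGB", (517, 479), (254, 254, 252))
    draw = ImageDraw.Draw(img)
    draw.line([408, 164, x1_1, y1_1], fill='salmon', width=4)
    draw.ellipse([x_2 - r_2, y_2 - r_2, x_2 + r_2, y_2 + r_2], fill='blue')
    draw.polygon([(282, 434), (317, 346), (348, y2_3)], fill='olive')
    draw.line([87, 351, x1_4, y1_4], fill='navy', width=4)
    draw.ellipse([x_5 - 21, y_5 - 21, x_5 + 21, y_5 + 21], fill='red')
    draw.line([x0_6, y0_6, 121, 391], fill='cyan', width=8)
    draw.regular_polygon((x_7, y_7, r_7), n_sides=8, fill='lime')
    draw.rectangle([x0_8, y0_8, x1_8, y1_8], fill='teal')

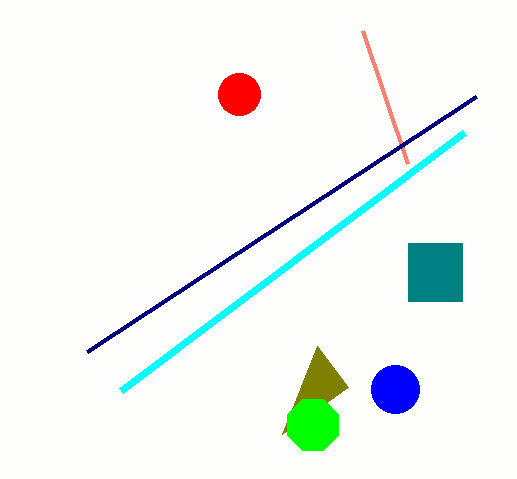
x1_1 = 363
y1_1 = 31
x_2 = 395
y_2 = 389
r_2 = 24
y2_3 = 387
x1_4 = 476
y1_4 = 96
x_5 = 239
y_5 = 94
x0_6 = 464
y0_6 = 133
x_7 = 313
y_7 = 425
r_7 = 28
x0_8 = 408
y0_8 = 243
x1_8 = 462
y1_8 = 301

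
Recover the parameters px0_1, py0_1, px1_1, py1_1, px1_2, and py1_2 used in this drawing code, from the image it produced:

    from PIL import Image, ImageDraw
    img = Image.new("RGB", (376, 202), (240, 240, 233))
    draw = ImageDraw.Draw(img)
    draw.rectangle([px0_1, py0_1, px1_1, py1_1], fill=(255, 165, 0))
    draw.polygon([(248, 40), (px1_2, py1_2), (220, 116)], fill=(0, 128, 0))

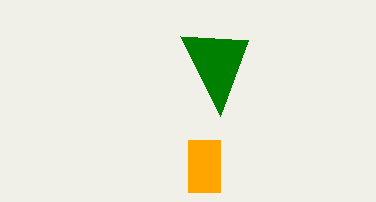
px0_1 = 188
py0_1 = 140
px1_1 = 220
py1_1 = 192
px1_2 = 180
py1_2 = 36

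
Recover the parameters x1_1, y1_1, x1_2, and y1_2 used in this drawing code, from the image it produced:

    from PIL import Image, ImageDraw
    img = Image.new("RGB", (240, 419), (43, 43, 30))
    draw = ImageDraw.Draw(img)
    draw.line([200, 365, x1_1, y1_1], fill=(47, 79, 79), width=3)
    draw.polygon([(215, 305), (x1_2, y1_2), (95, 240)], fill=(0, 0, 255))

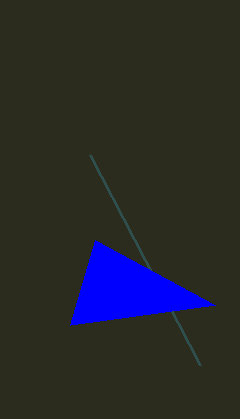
x1_1 = 90, y1_1 = 155, x1_2 = 70, y1_2 = 325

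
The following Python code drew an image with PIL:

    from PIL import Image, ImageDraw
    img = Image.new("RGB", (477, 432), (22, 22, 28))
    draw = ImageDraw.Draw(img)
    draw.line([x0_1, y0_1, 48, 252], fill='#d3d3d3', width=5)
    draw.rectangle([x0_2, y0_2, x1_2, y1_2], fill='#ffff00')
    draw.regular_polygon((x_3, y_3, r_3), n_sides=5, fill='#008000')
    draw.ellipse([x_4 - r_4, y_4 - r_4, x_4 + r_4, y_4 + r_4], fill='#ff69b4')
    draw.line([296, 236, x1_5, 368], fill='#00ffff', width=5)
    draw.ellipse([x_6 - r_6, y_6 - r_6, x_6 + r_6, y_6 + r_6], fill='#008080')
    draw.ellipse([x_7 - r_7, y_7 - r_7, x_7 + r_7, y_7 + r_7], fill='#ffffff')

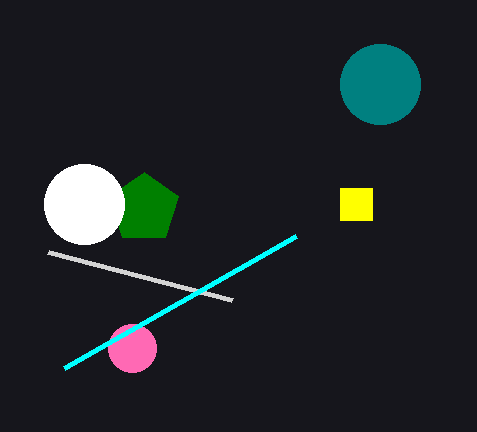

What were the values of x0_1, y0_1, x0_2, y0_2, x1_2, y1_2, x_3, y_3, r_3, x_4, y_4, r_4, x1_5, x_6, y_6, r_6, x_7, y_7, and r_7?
x0_1 = 232; y0_1 = 300; x0_2 = 340; y0_2 = 188; x1_2 = 372; y1_2 = 220; x_3 = 144; y_3 = 208; r_3 = 36; x_4 = 132; y_4 = 348; r_4 = 24; x1_5 = 64; x_6 = 380; y_6 = 84; r_6 = 40; x_7 = 84; y_7 = 204; r_7 = 40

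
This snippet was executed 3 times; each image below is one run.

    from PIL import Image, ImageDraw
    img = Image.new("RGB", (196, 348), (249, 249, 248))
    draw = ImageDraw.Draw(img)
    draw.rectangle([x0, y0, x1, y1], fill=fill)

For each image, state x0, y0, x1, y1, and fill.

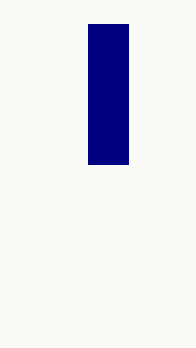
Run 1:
x0 = 88; y0 = 24; x1 = 128; y1 = 164; fill = 'navy'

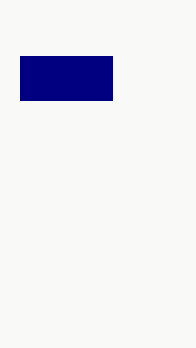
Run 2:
x0 = 20, y0 = 56, x1 = 112, y1 = 100, fill = 'navy'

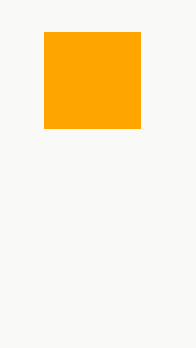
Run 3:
x0 = 44
y0 = 32
x1 = 140
y1 = 128
fill = 'orange'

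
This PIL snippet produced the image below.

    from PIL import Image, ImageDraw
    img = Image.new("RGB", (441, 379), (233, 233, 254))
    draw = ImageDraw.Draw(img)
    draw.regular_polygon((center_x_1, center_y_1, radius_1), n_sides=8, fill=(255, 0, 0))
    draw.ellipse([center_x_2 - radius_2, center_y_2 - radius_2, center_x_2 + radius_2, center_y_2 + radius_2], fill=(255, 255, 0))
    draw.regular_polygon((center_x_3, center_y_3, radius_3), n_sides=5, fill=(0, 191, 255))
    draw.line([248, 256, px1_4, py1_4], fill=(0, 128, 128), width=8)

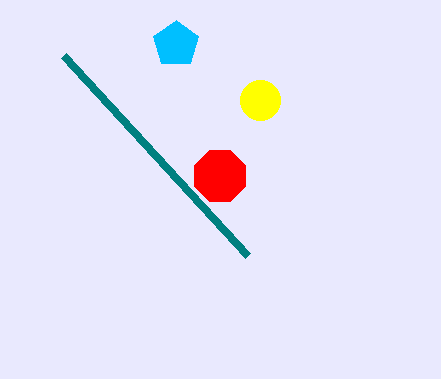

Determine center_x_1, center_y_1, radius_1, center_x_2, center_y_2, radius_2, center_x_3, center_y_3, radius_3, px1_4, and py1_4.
center_x_1 = 220, center_y_1 = 176, radius_1 = 28, center_x_2 = 260, center_y_2 = 100, radius_2 = 20, center_x_3 = 176, center_y_3 = 44, radius_3 = 24, px1_4 = 64, py1_4 = 56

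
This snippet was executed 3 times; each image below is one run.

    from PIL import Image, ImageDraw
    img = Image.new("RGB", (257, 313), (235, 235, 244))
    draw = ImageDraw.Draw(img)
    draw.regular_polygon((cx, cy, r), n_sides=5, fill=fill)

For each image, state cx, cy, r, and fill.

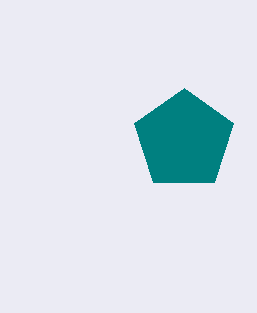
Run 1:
cx = 184, cy = 140, r = 52, fill = 'teal'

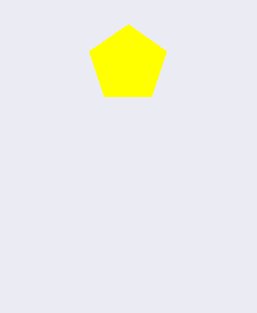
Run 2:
cx = 128
cy = 64
r = 40
fill = 'yellow'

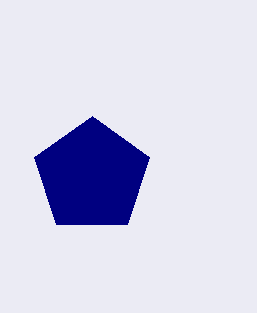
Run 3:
cx = 92; cy = 176; r = 60; fill = 'navy'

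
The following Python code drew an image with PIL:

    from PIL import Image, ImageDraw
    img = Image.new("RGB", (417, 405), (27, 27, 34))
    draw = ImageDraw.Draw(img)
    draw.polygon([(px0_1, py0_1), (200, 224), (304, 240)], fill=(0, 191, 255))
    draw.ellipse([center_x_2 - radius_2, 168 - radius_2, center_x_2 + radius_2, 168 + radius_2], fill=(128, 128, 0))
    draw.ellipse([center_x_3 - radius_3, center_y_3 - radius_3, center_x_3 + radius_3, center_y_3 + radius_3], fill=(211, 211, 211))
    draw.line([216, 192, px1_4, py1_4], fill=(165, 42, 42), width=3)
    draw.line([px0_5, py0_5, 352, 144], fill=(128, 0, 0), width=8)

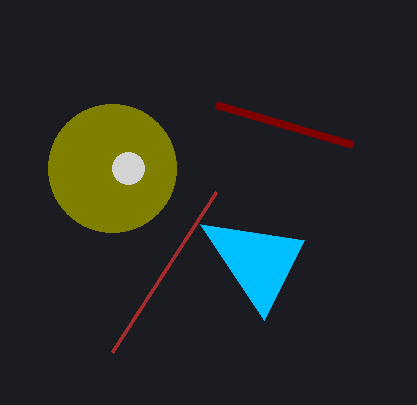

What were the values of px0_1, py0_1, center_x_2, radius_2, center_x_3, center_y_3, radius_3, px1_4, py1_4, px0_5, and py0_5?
px0_1 = 264; py0_1 = 320; center_x_2 = 112; radius_2 = 64; center_x_3 = 128; center_y_3 = 168; radius_3 = 16; px1_4 = 112; py1_4 = 352; px0_5 = 216; py0_5 = 104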